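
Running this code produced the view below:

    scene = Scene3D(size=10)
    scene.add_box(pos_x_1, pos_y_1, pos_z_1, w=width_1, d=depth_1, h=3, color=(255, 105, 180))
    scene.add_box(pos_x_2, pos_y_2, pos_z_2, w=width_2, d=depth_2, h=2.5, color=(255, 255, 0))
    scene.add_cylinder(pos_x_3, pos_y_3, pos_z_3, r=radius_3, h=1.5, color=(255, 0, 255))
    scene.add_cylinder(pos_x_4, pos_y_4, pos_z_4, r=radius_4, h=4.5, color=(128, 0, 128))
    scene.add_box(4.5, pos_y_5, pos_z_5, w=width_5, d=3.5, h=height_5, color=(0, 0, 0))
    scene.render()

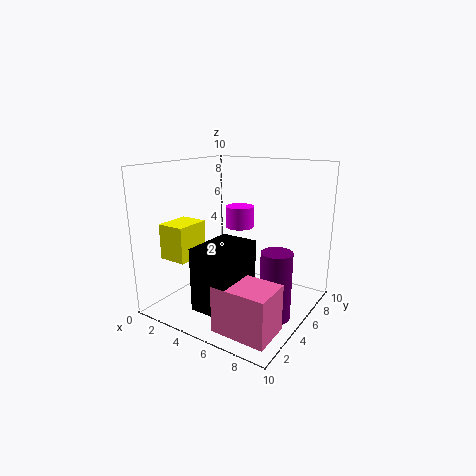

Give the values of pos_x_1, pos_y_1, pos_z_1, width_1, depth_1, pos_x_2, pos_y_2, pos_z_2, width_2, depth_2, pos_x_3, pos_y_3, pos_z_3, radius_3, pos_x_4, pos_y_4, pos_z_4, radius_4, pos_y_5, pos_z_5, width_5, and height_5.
pos_x_1 = 6, pos_y_1 = 0.5, pos_z_1 = 0.5, width_1 = 3.5, depth_1 = 2.5, pos_x_2 = 0.5, pos_y_2 = 2, pos_z_2 = 3.5, width_2 = 2, depth_2 = 2.5, pos_x_3 = 4.5, pos_y_3 = 6, pos_z_3 = 5.5, radius_3 = 1, pos_x_4 = 8.5, pos_y_4 = 4, pos_z_4 = 0.5, radius_4 = 1, pos_y_5 = 0.5, pos_z_5 = 1.5, width_5 = 2.5, height_5 = 4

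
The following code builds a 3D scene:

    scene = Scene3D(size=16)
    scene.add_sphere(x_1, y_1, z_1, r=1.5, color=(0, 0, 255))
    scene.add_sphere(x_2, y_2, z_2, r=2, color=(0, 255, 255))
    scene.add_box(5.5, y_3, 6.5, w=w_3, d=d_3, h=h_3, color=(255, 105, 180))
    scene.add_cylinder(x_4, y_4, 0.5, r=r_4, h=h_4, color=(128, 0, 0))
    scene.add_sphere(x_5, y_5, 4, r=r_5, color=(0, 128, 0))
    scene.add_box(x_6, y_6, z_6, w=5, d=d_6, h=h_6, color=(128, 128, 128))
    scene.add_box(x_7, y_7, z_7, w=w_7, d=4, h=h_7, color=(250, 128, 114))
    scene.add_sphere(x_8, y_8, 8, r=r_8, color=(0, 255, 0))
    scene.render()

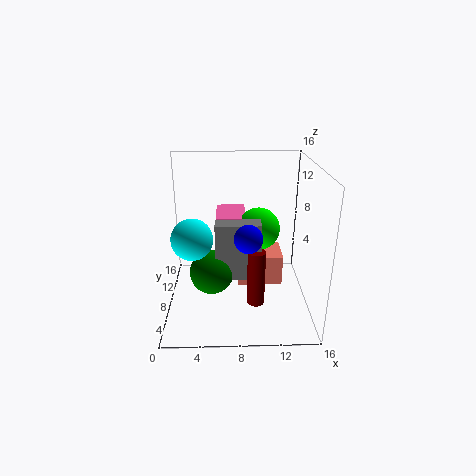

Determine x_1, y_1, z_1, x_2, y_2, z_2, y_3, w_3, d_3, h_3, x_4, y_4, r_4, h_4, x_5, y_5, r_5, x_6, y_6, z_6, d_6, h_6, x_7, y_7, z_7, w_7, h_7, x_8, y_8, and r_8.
x_1 = 9; y_1 = 5.5; z_1 = 9; x_2 = 3.5; y_2 = 3.5; z_2 = 10; y_3 = 10; w_3 = 3.5; d_3 = 5; h_3 = 3; x_4 = 10; y_4 = 6.5; r_4 = 1; h_4 = 6.5; x_5 = 5; y_5 = 7.5; r_5 = 2.5; x_6 = 5.5; y_6 = 6.5; z_6 = 3.5; d_6 = 2; h_6 = 6.5; x_7 = 8; y_7 = 7; z_7 = 2.5; w_7 = 5; h_7 = 3.5; x_8 = 10.5; y_8 = 10.5; r_8 = 2.5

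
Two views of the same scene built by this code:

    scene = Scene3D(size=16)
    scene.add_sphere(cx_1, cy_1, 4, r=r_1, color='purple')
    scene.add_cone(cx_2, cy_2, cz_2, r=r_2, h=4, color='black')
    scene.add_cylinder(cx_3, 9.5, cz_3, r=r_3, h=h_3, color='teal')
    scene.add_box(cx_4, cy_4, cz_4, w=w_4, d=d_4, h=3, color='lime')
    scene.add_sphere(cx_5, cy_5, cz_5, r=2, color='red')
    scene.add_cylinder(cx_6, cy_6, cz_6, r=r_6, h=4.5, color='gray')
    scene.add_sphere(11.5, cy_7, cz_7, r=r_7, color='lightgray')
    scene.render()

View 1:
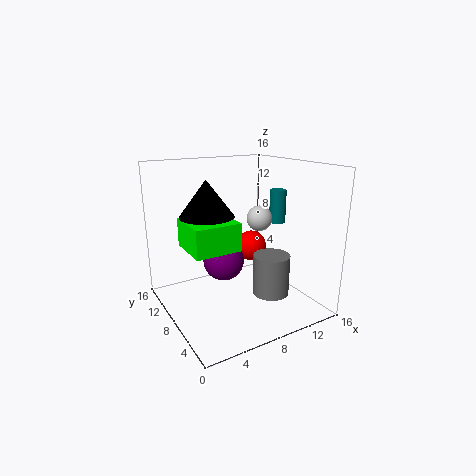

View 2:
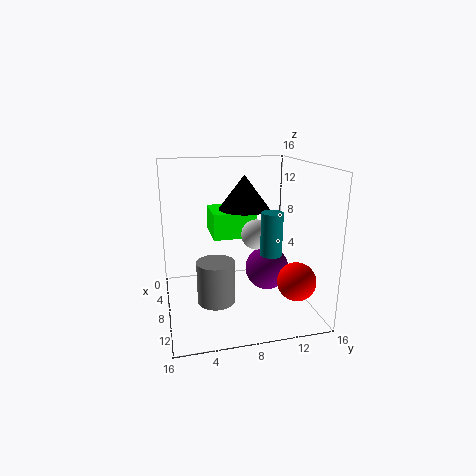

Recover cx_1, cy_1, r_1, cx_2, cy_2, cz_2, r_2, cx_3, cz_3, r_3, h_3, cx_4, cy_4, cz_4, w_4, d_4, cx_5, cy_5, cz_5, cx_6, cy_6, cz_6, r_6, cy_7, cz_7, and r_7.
cx_1 = 8, cy_1 = 11.5, r_1 = 2.5, cx_2 = 5, cy_2 = 9.5, cz_2 = 10.5, r_2 = 3, cx_3 = 14.5, cz_3 = 8.5, r_3 = 1, h_3 = 4, cx_4 = 2, cy_4 = 5.5, cz_4 = 7.5, w_4 = 5, d_4 = 5, cx_5 = 13, cy_5 = 13, cz_5 = 4.5, cx_6 = 10.5, cy_6 = 5, cz_6 = 2, r_6 = 2, cy_7 = 9, cz_7 = 9.5, r_7 = 1.5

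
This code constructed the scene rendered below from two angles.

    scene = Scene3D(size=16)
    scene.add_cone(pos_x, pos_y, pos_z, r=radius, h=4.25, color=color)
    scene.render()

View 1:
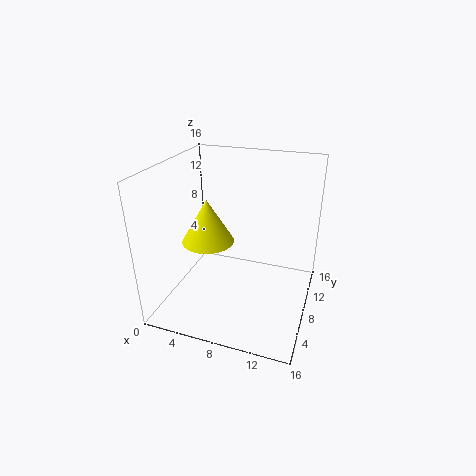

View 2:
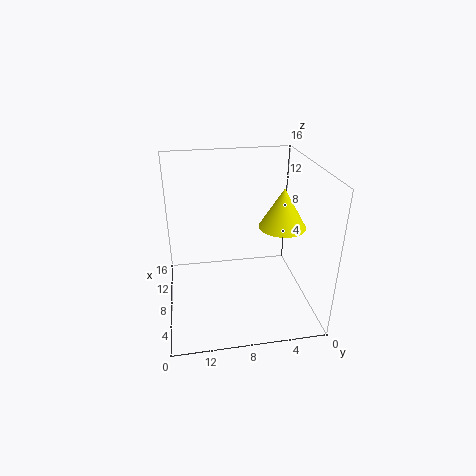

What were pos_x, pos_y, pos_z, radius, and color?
pos_x = 6.5; pos_y = 3.5; pos_z = 9.75; radius = 2.5; color = 'yellow'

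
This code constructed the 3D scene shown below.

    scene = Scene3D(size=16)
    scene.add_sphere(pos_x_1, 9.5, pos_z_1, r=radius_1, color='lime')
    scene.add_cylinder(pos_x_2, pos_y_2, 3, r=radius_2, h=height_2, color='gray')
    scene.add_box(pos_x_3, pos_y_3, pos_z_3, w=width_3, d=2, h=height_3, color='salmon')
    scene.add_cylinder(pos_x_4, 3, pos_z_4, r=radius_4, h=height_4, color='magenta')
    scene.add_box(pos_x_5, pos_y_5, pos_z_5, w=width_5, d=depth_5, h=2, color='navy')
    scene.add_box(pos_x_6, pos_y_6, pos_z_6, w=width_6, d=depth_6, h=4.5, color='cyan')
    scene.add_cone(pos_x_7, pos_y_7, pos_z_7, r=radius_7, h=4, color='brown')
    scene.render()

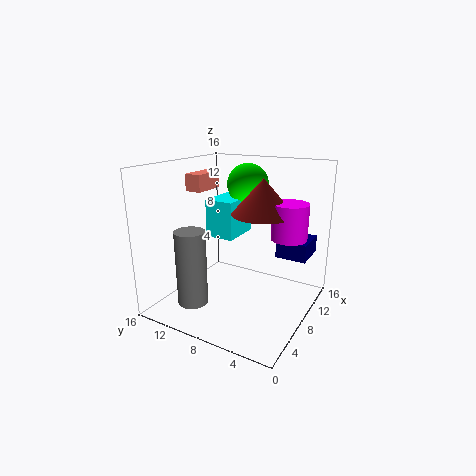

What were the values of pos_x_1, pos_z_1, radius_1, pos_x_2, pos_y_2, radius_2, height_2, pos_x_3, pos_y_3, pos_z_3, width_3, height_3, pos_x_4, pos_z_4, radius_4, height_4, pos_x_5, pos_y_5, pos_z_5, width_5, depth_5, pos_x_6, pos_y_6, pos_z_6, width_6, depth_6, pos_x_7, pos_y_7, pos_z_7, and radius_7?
pos_x_1 = 13; pos_z_1 = 13; radius_1 = 2.5; pos_x_2 = 1.5; pos_y_2 = 9.5; radius_2 = 1.5; height_2 = 7.5; pos_x_3 = 8; pos_y_3 = 13; pos_z_3 = 12.5; width_3 = 4; height_3 = 2; pos_x_4 = 10.5; pos_z_4 = 8; radius_4 = 2; height_4 = 4; pos_x_5 = 10.5; pos_y_5 = 1; pos_z_5 = 5.5; width_5 = 4; depth_5 = 3.5; pos_x_6 = 9; pos_y_6 = 9.5; pos_z_6 = 7; width_6 = 5; depth_6 = 3.5; pos_x_7 = 10; pos_y_7 = 6; pos_z_7 = 10.5; radius_7 = 3.5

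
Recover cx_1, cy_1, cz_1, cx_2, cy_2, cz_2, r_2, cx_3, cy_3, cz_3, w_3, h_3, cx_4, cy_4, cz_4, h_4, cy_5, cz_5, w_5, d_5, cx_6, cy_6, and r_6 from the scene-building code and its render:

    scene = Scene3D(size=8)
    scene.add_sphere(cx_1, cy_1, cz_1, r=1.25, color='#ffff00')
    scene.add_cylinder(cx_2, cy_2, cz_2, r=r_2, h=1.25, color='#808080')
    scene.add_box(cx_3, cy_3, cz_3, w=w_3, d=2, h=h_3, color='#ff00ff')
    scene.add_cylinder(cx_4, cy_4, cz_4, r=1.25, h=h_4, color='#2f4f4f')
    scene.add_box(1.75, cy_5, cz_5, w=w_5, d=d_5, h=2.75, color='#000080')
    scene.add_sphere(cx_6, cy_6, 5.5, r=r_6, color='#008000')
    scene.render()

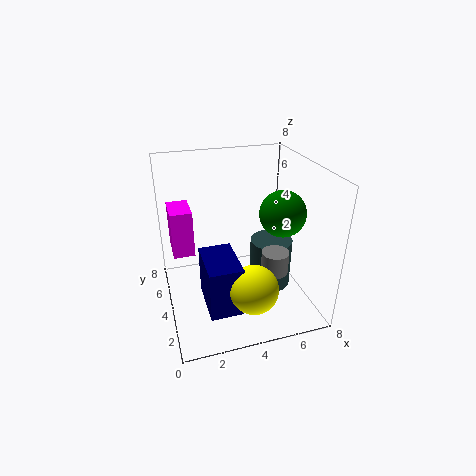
cx_1 = 4
cy_1 = 1.25
cz_1 = 2.5
cx_2 = 5.75
cy_2 = 2.75
cz_2 = 2.25
r_2 = 0.75
cx_3 = 0.5
cy_3 = 5.25
cz_3 = 2.5
w_3 = 1.25
h_3 = 2.75
cx_4 = 6.25
cy_4 = 4.5
cz_4 = 0.25
h_4 = 3
cy_5 = 1.25
cz_5 = 1
w_5 = 1.75
d_5 = 2.75
cx_6 = 6.25
cy_6 = 3.25
r_6 = 1.25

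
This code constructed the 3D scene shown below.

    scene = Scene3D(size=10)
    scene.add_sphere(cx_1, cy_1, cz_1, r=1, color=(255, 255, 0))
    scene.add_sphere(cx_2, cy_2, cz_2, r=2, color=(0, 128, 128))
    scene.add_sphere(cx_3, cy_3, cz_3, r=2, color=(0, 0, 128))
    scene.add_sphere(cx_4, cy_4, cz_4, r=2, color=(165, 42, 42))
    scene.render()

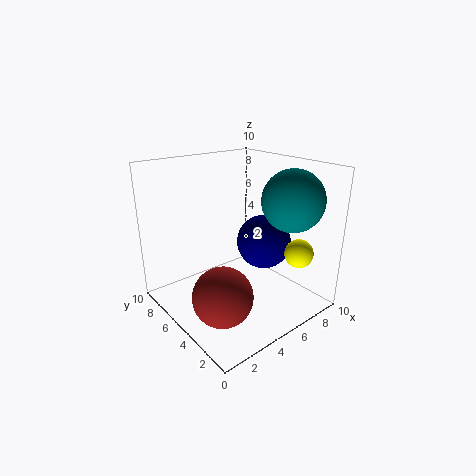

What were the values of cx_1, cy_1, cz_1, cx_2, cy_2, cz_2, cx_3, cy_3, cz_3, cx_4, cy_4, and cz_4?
cx_1 = 8, cy_1 = 2, cz_1 = 4, cx_2 = 7, cy_2 = 2, cz_2 = 8, cx_3 = 7.5, cy_3 = 5, cz_3 = 4, cx_4 = 2.5, cy_4 = 3.5, cz_4 = 2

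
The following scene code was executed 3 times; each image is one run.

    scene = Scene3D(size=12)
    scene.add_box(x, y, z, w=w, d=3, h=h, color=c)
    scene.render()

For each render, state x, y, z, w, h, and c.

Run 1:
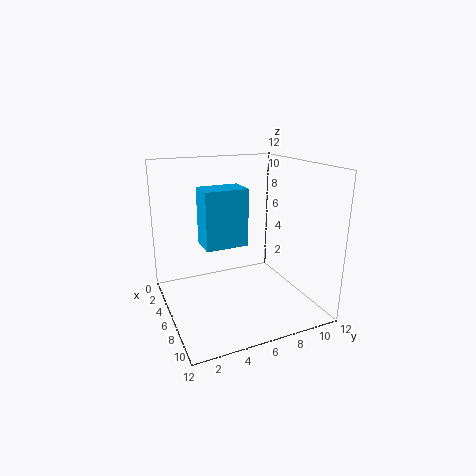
x = 8
y = 2
z = 7
w = 2
h = 4
c = 'deepskyblue'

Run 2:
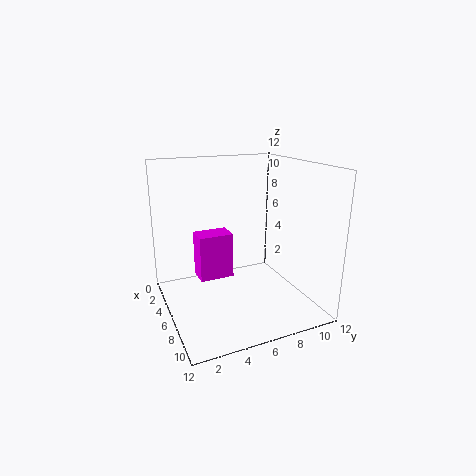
x = 3
y = 3
z = 2
w = 2
h = 4
c = 'magenta'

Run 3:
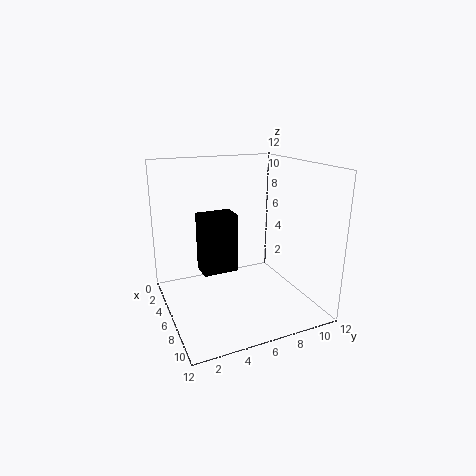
x = 4
y = 3
z = 3
w = 2
h = 5
c = 'black'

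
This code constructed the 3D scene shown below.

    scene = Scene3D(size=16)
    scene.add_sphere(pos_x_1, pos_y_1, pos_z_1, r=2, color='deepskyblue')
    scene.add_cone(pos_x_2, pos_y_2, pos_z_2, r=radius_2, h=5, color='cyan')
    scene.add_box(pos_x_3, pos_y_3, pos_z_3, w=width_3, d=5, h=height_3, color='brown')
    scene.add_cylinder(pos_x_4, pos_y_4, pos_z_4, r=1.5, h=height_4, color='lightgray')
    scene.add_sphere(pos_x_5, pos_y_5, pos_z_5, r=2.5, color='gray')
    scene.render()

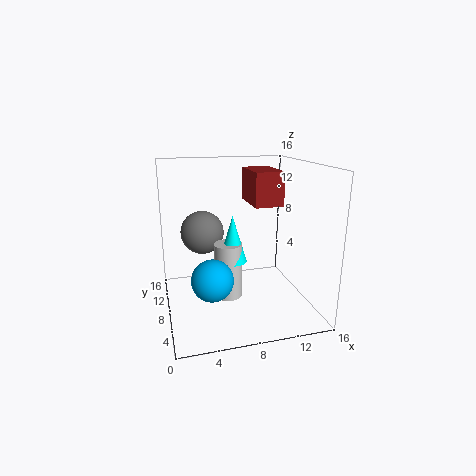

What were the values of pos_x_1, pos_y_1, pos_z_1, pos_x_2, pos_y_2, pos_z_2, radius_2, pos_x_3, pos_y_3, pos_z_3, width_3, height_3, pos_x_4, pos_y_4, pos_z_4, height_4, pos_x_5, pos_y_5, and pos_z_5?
pos_x_1 = 4; pos_y_1 = 2.5; pos_z_1 = 6; pos_x_2 = 7; pos_y_2 = 6.5; pos_z_2 = 6; radius_2 = 1.5; pos_x_3 = 9; pos_y_3 = 5; pos_z_3 = 12; width_3 = 3; height_3 = 3.5; pos_x_4 = 6.5; pos_y_4 = 6.5; pos_z_4 = 2; height_4 = 6; pos_x_5 = 4.5; pos_y_5 = 11; pos_z_5 = 8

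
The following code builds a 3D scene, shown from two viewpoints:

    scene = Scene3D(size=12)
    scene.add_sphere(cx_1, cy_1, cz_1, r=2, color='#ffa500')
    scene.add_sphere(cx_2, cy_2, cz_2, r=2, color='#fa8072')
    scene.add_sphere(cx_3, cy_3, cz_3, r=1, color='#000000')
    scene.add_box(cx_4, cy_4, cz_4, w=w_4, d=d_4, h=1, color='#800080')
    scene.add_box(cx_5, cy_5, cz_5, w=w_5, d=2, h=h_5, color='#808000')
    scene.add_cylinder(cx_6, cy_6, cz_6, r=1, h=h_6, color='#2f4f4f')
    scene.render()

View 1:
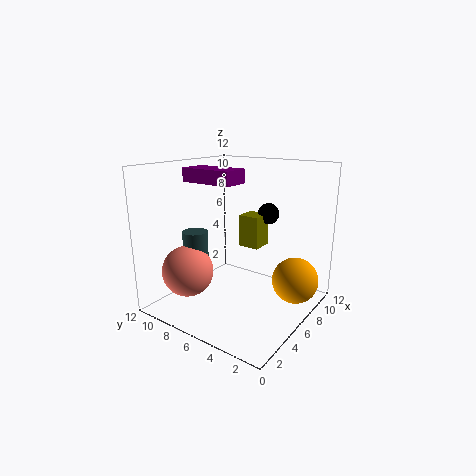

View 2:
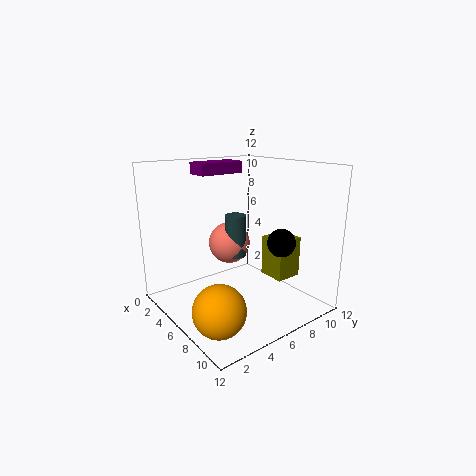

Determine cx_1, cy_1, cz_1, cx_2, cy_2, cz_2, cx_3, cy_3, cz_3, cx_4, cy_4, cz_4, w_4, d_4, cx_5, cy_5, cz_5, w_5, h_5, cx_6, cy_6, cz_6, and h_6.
cx_1 = 9; cy_1 = 2; cz_1 = 2; cx_2 = 2; cy_2 = 8; cz_2 = 4; cx_3 = 11; cy_3 = 6; cz_3 = 7; cx_4 = 2; cy_4 = 4; cz_4 = 11; w_4 = 2; d_4 = 4; cx_5 = 9; cy_5 = 6; cz_5 = 4; w_5 = 2; h_5 = 3; cx_6 = 3; cy_6 = 8; cz_6 = 3; h_6 = 4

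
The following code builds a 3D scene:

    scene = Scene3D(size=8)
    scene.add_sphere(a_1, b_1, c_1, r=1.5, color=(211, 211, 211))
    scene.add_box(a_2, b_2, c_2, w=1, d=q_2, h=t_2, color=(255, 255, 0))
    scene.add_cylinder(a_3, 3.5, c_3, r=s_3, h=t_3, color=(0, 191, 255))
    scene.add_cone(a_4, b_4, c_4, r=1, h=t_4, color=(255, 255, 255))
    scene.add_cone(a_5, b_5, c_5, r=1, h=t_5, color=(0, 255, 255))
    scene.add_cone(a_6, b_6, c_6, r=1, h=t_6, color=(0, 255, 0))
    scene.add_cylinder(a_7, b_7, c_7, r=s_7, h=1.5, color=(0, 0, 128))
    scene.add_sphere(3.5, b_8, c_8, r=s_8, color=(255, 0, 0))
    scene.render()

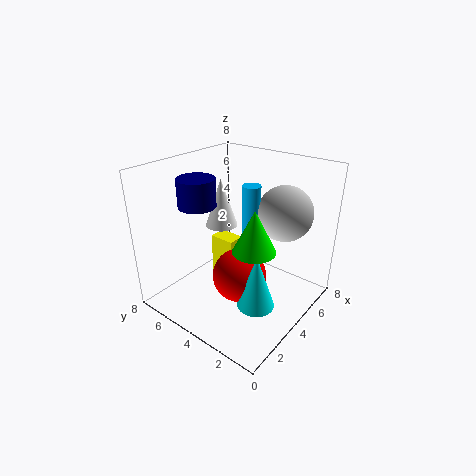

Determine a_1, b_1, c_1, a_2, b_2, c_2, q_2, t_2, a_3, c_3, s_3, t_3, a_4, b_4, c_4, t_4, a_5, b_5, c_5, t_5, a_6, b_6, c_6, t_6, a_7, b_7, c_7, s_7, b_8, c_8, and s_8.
a_1 = 5.5; b_1 = 2; c_1 = 5.5; a_2 = 4; b_2 = 4.5; c_2 = 0.5; q_2 = 1.5; t_2 = 3; a_3 = 4.5; c_3 = 4; s_3 = 0.5; t_3 = 3; a_4 = 5.5; b_4 = 6.5; c_4 = 3.5; t_4 = 3; a_5 = 3; b_5 = 2; c_5 = 1; t_5 = 3; a_6 = 2; b_6 = 1.5; c_6 = 5; t_6 = 2; a_7 = 2.5; b_7 = 5.5; c_7 = 6; s_7 = 1; b_8 = 3.5; c_8 = 2; s_8 = 1.5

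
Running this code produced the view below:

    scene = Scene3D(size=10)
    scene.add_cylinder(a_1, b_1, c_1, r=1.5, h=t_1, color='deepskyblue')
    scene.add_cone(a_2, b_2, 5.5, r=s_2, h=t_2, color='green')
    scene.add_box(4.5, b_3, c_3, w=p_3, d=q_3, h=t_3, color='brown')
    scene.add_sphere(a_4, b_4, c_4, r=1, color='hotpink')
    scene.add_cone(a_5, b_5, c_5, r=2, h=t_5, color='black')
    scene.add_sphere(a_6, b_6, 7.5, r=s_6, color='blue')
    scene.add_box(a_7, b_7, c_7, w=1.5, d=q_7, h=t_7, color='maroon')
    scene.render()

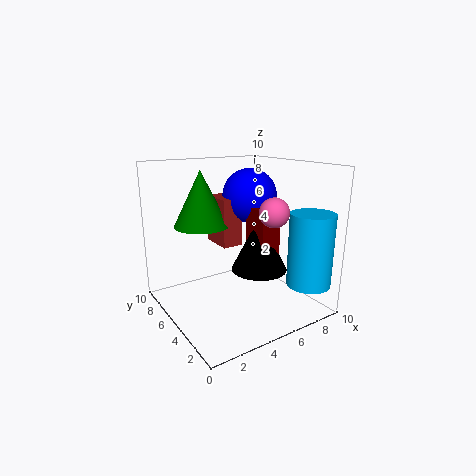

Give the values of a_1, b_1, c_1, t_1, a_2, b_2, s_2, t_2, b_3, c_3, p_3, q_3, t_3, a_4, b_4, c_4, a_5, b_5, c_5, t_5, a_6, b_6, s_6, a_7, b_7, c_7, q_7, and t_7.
a_1 = 8.5, b_1 = 1.5, c_1 = 2, t_1 = 5, a_2 = 3.5, b_2 = 7.5, s_2 = 2, t_2 = 4, b_3 = 6, c_3 = 4, p_3 = 1.5, q_3 = 2.5, t_3 = 3.5, a_4 = 6.5, b_4 = 3, c_4 = 7, a_5 = 6.5, b_5 = 4.5, c_5 = 2.5, t_5 = 4, a_6 = 7, b_6 = 6.5, s_6 = 2, a_7 = 6, b_7 = 3.5, c_7 = 3.5, q_7 = 2, t_7 = 3.5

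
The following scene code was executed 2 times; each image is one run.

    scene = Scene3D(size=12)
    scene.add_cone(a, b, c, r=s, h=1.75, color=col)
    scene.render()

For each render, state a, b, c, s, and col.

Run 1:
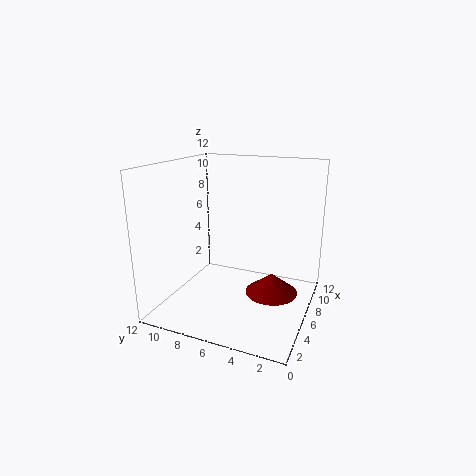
a = 7; b = 3.25; c = 1; s = 2.25; col = 'maroon'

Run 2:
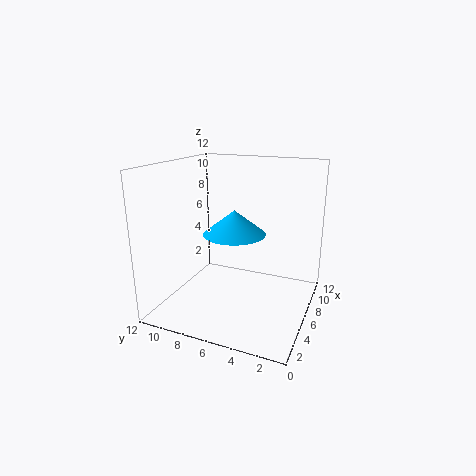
a = 3; b = 5; c = 7.5; s = 2.25; col = 'deepskyblue'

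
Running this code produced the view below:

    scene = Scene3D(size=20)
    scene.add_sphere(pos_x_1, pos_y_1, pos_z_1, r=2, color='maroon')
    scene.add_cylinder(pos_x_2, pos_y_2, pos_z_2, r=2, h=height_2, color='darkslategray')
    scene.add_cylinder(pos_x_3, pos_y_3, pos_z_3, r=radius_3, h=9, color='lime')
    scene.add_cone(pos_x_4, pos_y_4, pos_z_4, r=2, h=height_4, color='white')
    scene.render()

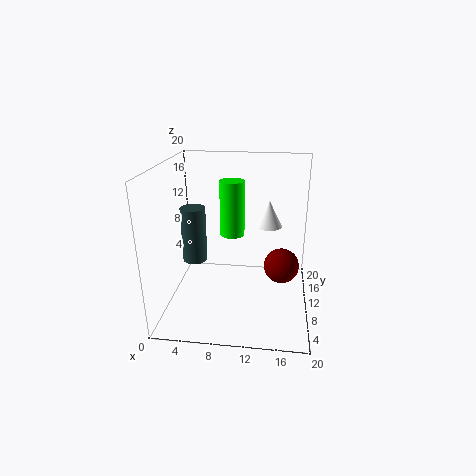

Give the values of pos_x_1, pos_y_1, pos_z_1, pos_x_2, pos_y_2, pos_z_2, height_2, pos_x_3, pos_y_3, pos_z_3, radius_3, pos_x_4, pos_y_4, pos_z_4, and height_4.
pos_x_1 = 16
pos_y_1 = 3
pos_z_1 = 10
pos_x_2 = 2
pos_y_2 = 16
pos_z_2 = 3
height_2 = 9
pos_x_3 = 8
pos_y_3 = 18
pos_z_3 = 7
radius_3 = 2
pos_x_4 = 14
pos_y_4 = 15
pos_z_4 = 10
height_4 = 4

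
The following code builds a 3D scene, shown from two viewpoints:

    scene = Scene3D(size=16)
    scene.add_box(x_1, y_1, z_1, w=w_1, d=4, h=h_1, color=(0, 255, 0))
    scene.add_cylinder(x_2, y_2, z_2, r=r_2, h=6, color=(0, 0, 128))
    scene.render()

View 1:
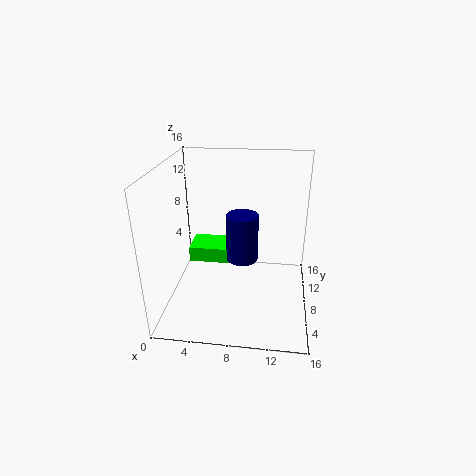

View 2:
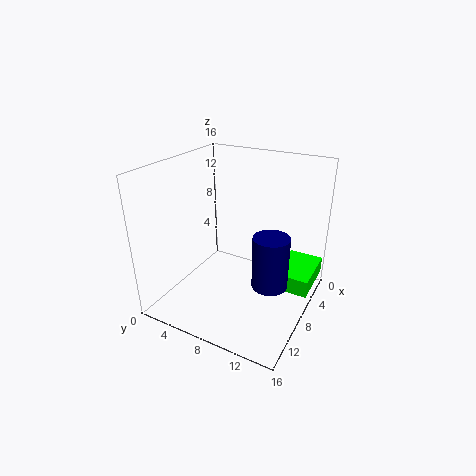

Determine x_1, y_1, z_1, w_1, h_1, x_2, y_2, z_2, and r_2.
x_1 = 1; y_1 = 12; z_1 = 2; w_1 = 6; h_1 = 2; x_2 = 8; y_2 = 12; z_2 = 3; r_2 = 2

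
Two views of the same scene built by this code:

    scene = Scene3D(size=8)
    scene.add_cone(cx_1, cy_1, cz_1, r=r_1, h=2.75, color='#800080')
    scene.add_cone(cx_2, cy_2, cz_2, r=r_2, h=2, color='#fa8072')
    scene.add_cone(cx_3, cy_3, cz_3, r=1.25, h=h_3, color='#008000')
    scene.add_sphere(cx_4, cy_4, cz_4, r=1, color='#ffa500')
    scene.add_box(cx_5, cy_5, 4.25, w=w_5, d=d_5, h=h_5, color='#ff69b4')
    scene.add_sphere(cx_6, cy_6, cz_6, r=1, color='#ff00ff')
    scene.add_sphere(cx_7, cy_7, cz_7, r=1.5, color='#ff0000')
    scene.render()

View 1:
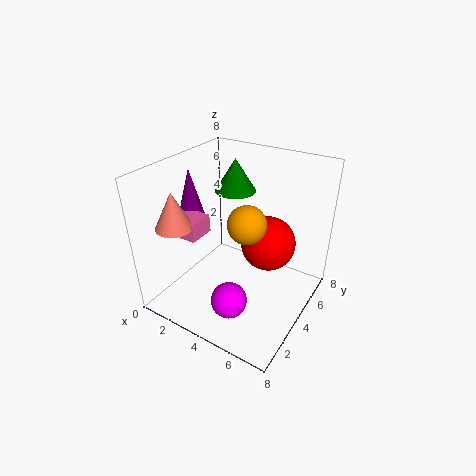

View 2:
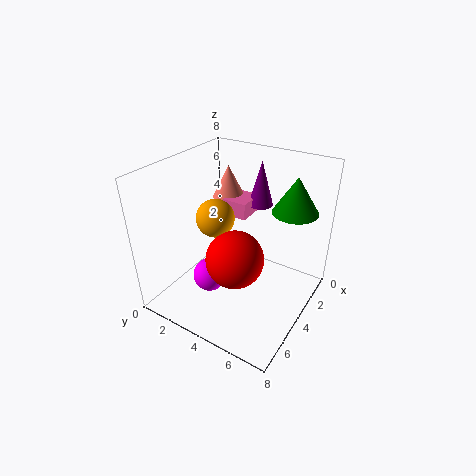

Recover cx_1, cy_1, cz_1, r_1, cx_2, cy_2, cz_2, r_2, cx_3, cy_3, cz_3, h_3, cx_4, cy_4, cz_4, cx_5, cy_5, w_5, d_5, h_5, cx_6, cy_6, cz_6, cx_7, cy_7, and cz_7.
cx_1 = 1; cy_1 = 3.75; cz_1 = 4.75; r_1 = 0.75; cx_2 = 1.5; cy_2 = 1.75; cz_2 = 5; r_2 = 1; cx_3 = 2.25; cy_3 = 6.5; cz_3 = 5.5; h_3 = 2; cx_4 = 5; cy_4 = 3.25; cz_4 = 5.5; cx_5 = 0.75; cy_5 = 2; w_5 = 1.75; d_5 = 1.5; h_5 = 1; cx_6 = 4.5; cy_6 = 2.25; cz_6 = 1; cx_7 = 5.5; cy_7 = 4.75; cz_7 = 3.75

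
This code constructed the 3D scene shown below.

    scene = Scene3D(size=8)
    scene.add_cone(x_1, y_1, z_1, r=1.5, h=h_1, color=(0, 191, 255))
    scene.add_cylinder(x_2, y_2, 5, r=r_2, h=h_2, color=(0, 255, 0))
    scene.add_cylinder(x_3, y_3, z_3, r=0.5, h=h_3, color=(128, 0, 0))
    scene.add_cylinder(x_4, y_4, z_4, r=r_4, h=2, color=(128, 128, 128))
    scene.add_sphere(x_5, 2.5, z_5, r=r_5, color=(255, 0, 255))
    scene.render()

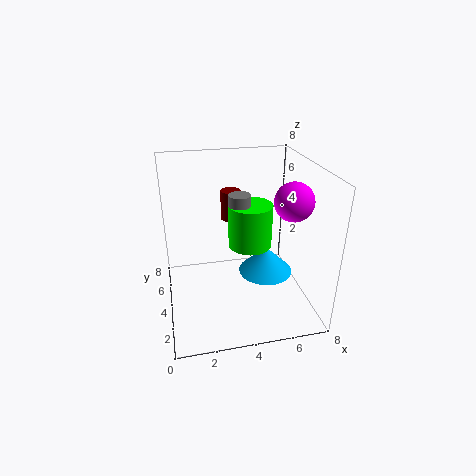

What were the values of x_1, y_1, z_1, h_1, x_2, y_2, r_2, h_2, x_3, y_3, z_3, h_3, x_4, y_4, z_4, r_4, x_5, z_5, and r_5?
x_1 = 5.5
y_1 = 3.5
z_1 = 2
h_1 = 1.5
x_2 = 4
y_2 = 1.5
r_2 = 1
h_2 = 2
x_3 = 3.5
y_3 = 3.5
z_3 = 5.5
h_3 = 1.5
x_4 = 3.5
y_4 = 1.5
z_4 = 5.5
r_4 = 0.5
x_5 = 6.5
z_5 = 6.5
r_5 = 1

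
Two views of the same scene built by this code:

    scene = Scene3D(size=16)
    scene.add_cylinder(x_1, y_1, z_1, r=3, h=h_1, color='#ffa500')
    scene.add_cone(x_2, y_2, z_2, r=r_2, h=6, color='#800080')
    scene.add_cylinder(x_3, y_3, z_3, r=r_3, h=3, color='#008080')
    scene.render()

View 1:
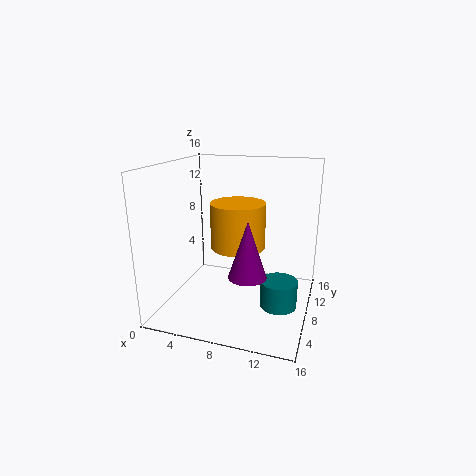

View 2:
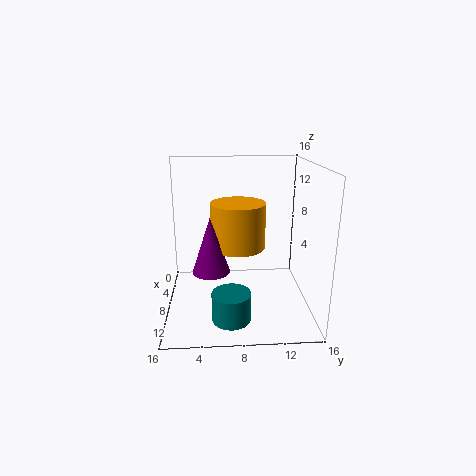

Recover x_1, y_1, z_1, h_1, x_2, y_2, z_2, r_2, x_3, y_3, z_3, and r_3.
x_1 = 8, y_1 = 8, z_1 = 7, h_1 = 5, x_2 = 10, y_2 = 5, z_2 = 5, r_2 = 2, x_3 = 13, y_3 = 7, z_3 = 1, r_3 = 2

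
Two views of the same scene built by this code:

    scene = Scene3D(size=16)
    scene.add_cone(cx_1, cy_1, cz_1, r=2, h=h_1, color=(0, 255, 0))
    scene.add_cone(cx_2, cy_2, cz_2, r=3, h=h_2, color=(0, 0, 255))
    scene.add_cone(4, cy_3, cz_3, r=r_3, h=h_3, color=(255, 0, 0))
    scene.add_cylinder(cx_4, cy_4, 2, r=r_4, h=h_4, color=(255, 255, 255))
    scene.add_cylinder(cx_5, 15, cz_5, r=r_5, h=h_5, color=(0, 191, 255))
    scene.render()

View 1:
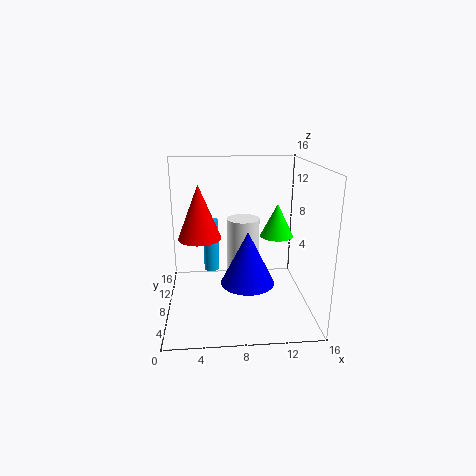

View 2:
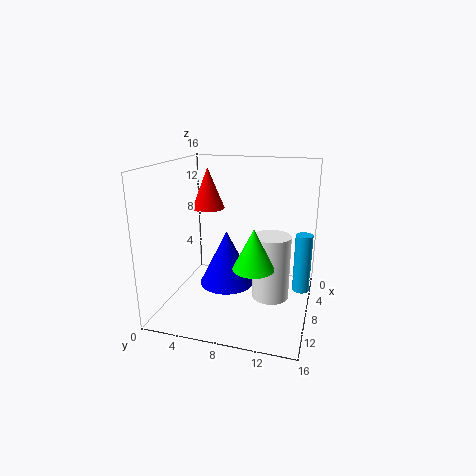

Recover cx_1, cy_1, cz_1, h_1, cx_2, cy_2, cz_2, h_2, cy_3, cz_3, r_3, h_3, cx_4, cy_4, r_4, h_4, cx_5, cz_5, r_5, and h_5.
cx_1 = 13, cy_1 = 11, cz_1 = 7, h_1 = 4, cx_2 = 9, cy_2 = 7, cz_2 = 3, h_2 = 6, cy_3 = 3, cz_3 = 10, r_3 = 2, h_3 = 5, cx_4 = 9, cy_4 = 12, r_4 = 2, h_4 = 7, cx_5 = 5, cz_5 = 1, r_5 = 1, h_5 = 7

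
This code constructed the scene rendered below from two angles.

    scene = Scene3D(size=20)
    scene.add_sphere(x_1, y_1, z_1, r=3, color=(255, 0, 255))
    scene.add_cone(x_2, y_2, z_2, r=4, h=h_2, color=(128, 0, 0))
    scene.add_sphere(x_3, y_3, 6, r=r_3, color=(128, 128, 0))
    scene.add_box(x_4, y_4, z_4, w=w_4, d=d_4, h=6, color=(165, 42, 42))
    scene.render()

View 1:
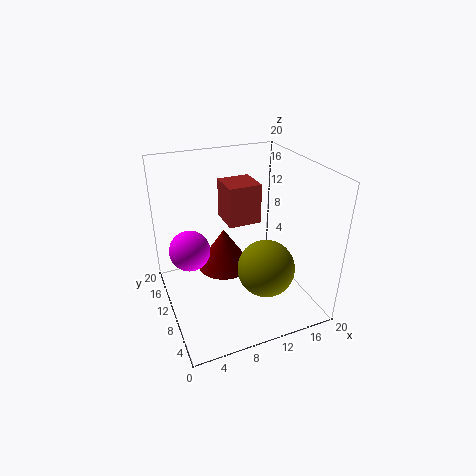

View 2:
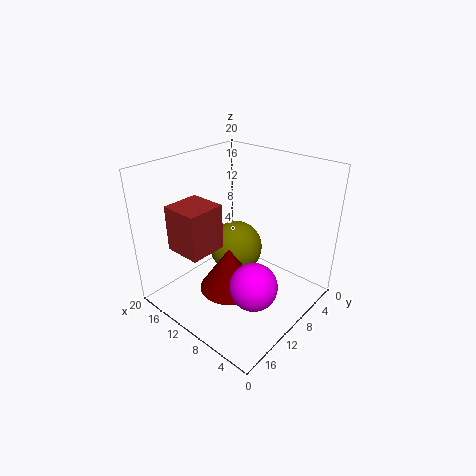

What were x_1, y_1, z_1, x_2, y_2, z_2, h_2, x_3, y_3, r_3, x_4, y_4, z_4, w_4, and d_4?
x_1 = 4; y_1 = 14; z_1 = 7; x_2 = 9; y_2 = 13; z_2 = 4; h_2 = 6; x_3 = 13; y_3 = 7; r_3 = 4; x_4 = 10; y_4 = 13; z_4 = 10; w_4 = 5; d_4 = 5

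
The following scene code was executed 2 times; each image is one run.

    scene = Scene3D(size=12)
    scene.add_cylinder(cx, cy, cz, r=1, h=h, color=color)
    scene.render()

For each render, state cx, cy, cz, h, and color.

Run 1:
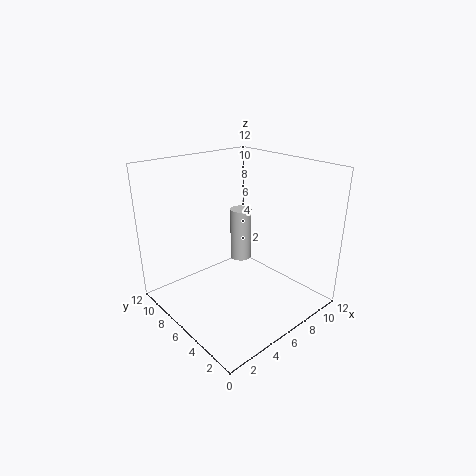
cx = 9, cy = 9, cz = 2, h = 5, color = 'lightgray'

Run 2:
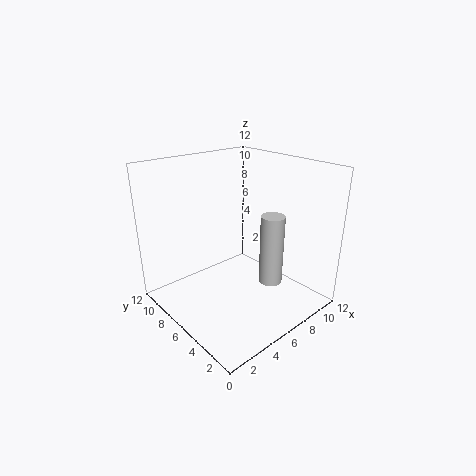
cx = 8, cy = 4, cz = 2, h = 6, color = 'lightgray'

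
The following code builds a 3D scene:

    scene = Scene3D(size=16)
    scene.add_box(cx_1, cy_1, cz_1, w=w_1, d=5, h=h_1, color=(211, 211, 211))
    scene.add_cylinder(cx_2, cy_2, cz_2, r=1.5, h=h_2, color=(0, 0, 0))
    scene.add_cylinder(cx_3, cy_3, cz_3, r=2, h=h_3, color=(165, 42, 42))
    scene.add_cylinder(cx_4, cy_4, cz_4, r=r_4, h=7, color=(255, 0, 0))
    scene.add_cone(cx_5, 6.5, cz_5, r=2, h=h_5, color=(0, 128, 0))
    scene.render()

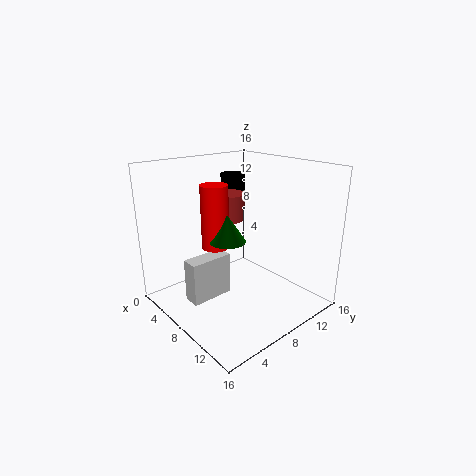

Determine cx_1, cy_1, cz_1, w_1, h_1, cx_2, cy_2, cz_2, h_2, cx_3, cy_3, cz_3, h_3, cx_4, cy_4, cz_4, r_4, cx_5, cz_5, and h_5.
cx_1 = 4.5
cy_1 = 3
cz_1 = 0.5
w_1 = 2
h_1 = 5
cx_2 = 3
cy_2 = 11.5
cz_2 = 10.5
h_2 = 3.5
cx_3 = 5.5
cy_3 = 8.5
cz_3 = 9.5
h_3 = 3
cx_4 = 6.5
cy_4 = 6
cz_4 = 7
r_4 = 1.5
cx_5 = 8
cz_5 = 8
h_5 = 3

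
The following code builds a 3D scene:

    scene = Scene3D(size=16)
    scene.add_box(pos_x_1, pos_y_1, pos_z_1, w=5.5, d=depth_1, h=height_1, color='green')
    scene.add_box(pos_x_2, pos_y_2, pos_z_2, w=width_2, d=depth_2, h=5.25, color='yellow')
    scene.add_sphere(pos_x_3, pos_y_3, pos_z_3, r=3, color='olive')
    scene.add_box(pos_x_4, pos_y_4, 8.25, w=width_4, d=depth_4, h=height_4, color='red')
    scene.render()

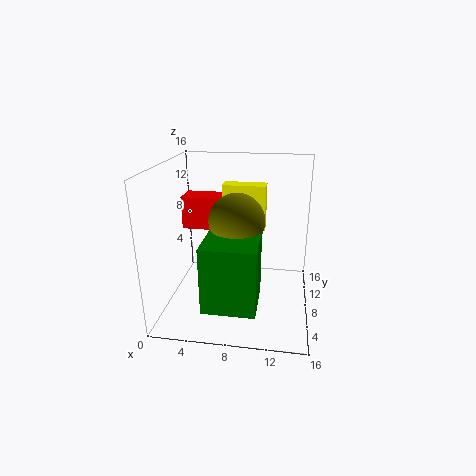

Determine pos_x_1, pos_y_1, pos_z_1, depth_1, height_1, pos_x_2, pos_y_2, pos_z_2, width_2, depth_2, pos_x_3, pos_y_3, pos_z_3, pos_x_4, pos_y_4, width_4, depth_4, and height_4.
pos_x_1 = 5.25, pos_y_1 = 1.25, pos_z_1 = 2.5, depth_1 = 5.5, height_1 = 7, pos_x_2 = 5.75, pos_y_2 = 10.5, pos_z_2 = 8, width_2 = 5, depth_2 = 2, pos_x_3 = 8, pos_y_3 = 7.25, pos_z_3 = 10.25, pos_x_4 = 1.25, pos_y_4 = 9.25, width_4 = 4.5, depth_4 = 3, height_4 = 3.75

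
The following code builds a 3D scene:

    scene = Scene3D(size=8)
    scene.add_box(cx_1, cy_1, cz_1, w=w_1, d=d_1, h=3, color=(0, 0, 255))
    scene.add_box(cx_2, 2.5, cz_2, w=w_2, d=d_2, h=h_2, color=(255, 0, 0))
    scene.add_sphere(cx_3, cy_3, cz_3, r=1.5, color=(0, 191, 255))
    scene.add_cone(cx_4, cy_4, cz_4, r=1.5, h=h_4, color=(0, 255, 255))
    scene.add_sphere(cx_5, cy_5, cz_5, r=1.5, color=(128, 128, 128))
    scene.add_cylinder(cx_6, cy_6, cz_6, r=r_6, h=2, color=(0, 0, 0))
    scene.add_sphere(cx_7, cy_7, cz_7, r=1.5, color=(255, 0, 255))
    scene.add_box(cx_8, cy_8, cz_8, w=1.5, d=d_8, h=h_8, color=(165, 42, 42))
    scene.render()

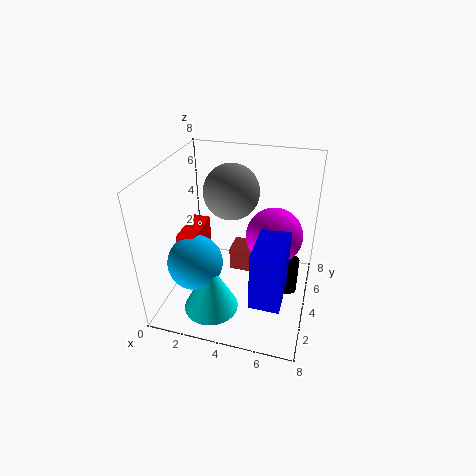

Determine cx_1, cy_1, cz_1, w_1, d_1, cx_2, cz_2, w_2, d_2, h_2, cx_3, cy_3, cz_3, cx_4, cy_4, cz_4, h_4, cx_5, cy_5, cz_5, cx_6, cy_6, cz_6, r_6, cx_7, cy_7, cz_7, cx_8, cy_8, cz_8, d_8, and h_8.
cx_1 = 5.5, cy_1 = 0.5, cz_1 = 2.5, w_1 = 1.5, d_1 = 2.5, cx_2 = 1, cz_2 = 3, w_2 = 1, d_2 = 2.5, h_2 = 1.5, cx_3 = 2, cy_3 = 2.5, cz_3 = 3, cx_4 = 3, cy_4 = 2, cz_4 = 0.5, h_4 = 3, cx_5 = 3.5, cy_5 = 4.5, cz_5 = 6.5, cx_6 = 7, cy_6 = 3.5, cz_6 = 1.5, r_6 = 0.5, cx_7 = 6, cy_7 = 4, cz_7 = 4.5, cx_8 = 3, cy_8 = 5.5, cz_8 = 0.5, d_8 = 1.5, h_8 = 1.5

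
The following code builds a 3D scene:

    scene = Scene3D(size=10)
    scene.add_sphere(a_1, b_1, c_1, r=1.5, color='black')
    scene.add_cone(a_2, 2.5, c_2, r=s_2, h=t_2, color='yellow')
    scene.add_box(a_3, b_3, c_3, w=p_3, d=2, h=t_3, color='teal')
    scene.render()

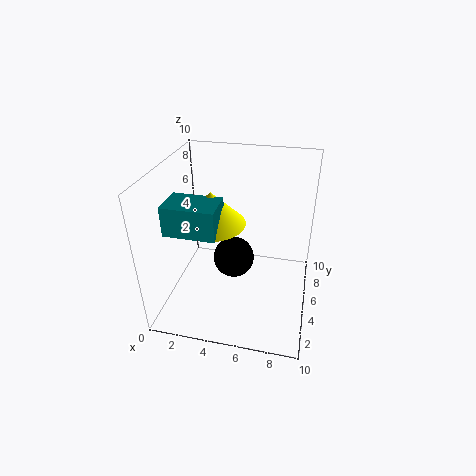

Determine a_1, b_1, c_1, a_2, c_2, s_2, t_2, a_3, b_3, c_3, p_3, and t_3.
a_1 = 4.5, b_1 = 5.75, c_1 = 2.75, a_2 = 4, c_2 = 7.5, s_2 = 2, t_2 = 2, a_3 = 1.75, b_3 = 0.5, c_3 = 7.5, p_3 = 3, t_3 = 1.75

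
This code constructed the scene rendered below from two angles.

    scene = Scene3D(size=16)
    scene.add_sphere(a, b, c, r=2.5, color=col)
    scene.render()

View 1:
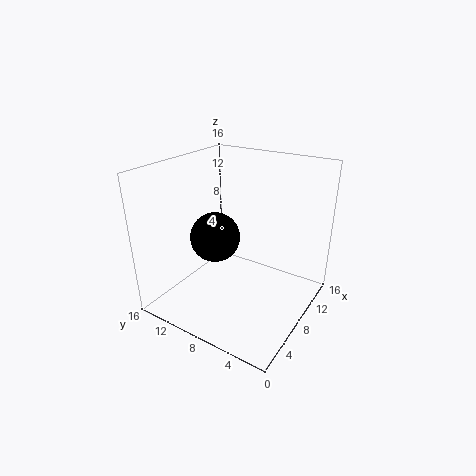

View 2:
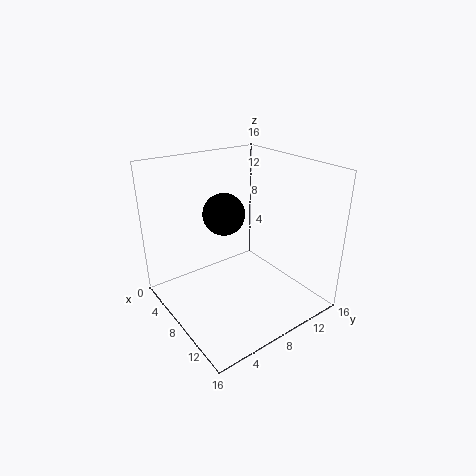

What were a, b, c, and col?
a = 4.5
b = 8.5
c = 9.5
col = 'black'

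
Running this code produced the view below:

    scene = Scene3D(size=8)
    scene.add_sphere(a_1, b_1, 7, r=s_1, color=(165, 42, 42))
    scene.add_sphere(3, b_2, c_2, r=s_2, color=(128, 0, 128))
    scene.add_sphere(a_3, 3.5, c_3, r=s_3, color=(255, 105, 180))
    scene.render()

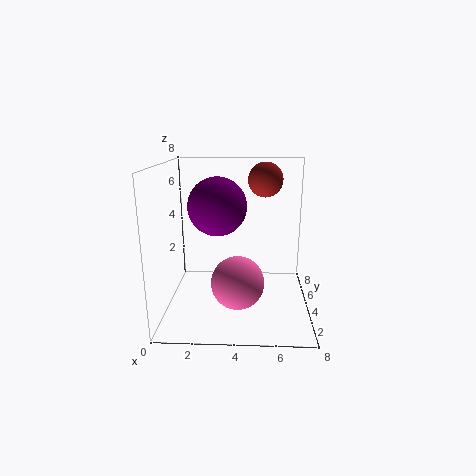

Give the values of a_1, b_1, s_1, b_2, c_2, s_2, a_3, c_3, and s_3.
a_1 = 5.5; b_1 = 5.5; s_1 = 1; b_2 = 3; c_2 = 6; s_2 = 1.5; a_3 = 4; c_3 = 1.5; s_3 = 1.5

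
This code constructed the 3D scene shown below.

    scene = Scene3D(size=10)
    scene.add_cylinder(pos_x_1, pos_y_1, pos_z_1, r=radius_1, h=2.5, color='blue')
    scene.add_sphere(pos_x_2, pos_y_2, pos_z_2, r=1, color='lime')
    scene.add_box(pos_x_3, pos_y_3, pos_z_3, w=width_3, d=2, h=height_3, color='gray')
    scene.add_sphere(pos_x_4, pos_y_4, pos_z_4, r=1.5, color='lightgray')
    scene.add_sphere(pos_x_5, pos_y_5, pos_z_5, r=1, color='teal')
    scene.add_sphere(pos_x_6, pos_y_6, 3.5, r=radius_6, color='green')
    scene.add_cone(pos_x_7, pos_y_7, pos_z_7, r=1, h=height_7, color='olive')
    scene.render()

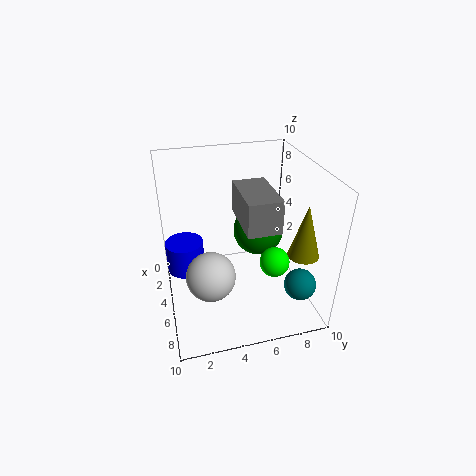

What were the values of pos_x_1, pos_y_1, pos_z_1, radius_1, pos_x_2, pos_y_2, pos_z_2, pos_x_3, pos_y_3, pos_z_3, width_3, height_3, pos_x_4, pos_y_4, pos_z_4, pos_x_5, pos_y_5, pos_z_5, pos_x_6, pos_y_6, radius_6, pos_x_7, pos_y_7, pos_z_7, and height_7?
pos_x_1 = 1.5; pos_y_1 = 1.5; pos_z_1 = 0.5; radius_1 = 1.5; pos_x_2 = 7; pos_y_2 = 7; pos_z_2 = 4; pos_x_3 = 5.5; pos_y_3 = 4.5; pos_z_3 = 7.5; width_3 = 3.5; height_3 = 2; pos_x_4 = 8; pos_y_4 = 2.5; pos_z_4 = 4.5; pos_x_5 = 9; pos_y_5 = 8; pos_z_5 = 3.5; pos_x_6 = 2; pos_y_6 = 7.5; radius_6 = 2; pos_x_7 = 8; pos_y_7 = 8.5; pos_z_7 = 5; height_7 = 3.5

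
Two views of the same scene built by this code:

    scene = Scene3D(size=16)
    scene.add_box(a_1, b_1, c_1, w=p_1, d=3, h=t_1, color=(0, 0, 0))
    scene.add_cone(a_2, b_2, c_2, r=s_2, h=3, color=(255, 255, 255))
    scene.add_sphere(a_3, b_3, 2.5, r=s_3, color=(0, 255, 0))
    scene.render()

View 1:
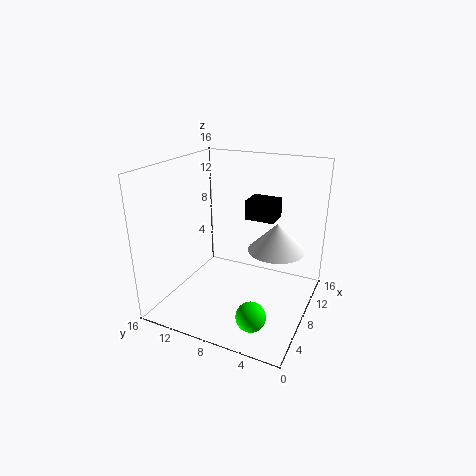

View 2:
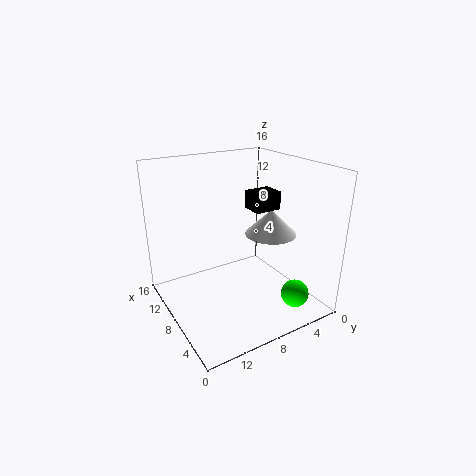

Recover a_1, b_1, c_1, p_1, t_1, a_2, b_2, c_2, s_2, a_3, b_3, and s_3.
a_1 = 6.5, b_1 = 3.5, c_1 = 11, p_1 = 2.5, t_1 = 2, a_2 = 8, b_2 = 3.5, c_2 = 7.5, s_2 = 3, a_3 = 2.5, b_3 = 4, s_3 = 1.5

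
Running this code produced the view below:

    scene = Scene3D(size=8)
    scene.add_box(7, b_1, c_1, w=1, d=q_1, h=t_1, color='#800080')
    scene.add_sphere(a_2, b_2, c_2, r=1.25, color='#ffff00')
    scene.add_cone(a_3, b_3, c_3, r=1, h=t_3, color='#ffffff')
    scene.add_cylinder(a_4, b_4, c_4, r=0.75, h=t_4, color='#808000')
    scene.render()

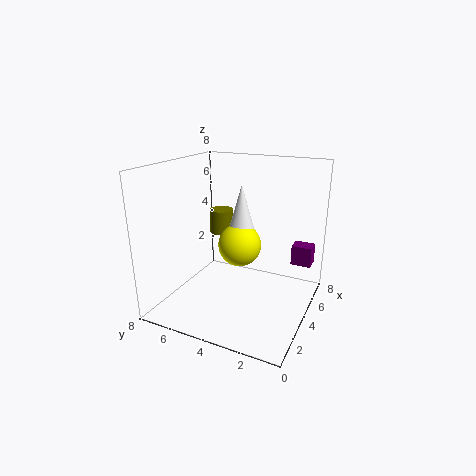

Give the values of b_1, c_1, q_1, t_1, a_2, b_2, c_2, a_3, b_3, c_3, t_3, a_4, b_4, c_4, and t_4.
b_1 = 0.5, c_1 = 1.5, q_1 = 1.25, t_1 = 1.25, a_2 = 4.75, b_2 = 4.25, c_2 = 3.25, a_3 = 5, b_3 = 4.25, c_3 = 3.25, t_3 = 3.5, a_4 = 6.25, b_4 = 6.25, c_4 = 3.25, t_4 = 1.5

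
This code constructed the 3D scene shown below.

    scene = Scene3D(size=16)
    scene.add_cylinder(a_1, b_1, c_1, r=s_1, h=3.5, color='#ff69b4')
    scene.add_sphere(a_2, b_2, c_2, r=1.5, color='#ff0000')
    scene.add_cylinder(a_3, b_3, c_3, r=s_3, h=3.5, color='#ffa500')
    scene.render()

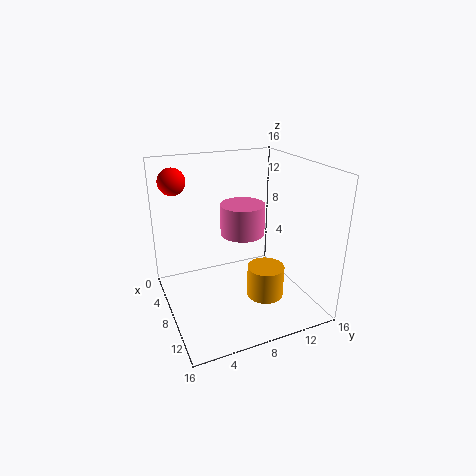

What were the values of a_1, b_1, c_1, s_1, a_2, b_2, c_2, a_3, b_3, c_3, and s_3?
a_1 = 7
b_1 = 9
c_1 = 8
s_1 = 2.5
a_2 = 4
b_2 = 2
c_2 = 14
a_3 = 11
b_3 = 10
c_3 = 2
s_3 = 2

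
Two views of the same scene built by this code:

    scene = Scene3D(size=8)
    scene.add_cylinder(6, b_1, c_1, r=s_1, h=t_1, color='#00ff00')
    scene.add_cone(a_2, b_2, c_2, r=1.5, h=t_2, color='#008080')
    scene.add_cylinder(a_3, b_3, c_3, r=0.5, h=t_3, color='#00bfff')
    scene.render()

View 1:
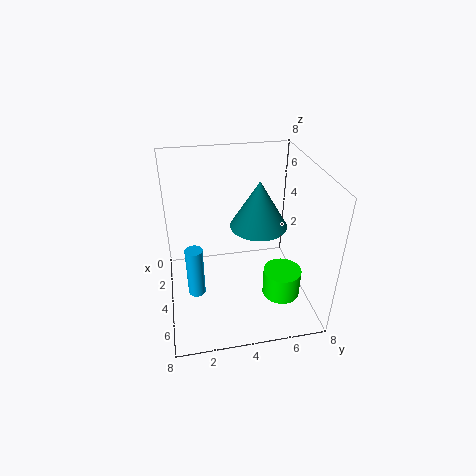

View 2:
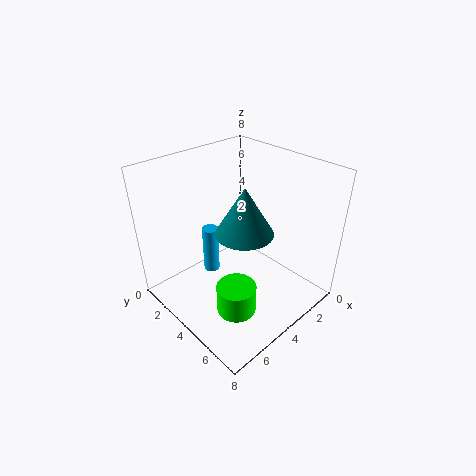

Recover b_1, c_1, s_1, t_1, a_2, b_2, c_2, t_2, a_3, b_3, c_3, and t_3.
b_1 = 6; c_1 = 1.5; s_1 = 1; t_1 = 1.5; a_2 = 4.5; b_2 = 5; c_2 = 5; t_2 = 2.5; a_3 = 4; b_3 = 1.5; c_3 = 0.5; t_3 = 3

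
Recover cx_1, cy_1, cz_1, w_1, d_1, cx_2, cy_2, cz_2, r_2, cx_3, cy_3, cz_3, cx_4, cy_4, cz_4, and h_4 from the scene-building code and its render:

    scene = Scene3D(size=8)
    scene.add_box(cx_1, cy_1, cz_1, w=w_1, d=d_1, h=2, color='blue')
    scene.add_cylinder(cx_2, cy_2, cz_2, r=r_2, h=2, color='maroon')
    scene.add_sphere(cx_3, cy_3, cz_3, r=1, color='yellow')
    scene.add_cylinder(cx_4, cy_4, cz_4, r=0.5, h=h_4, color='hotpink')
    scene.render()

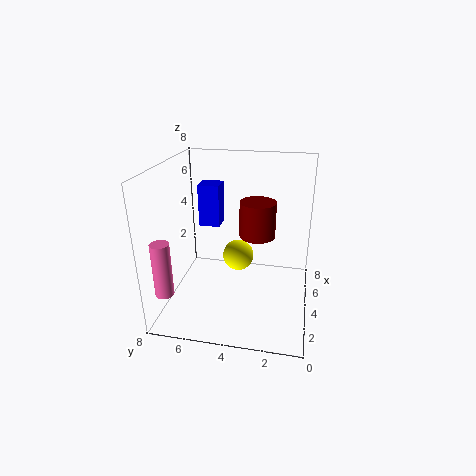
cx_1 = 2, cy_1 = 4.5, cz_1 = 5.5, w_1 = 1, d_1 = 1, cx_2 = 4.5, cy_2 = 3, cz_2 = 4, r_2 = 1, cx_3 = 6.5, cy_3 = 4.5, cz_3 = 1.5, cx_4 = 1.5, cy_4 = 7.5, cz_4 = 1.5, h_4 = 3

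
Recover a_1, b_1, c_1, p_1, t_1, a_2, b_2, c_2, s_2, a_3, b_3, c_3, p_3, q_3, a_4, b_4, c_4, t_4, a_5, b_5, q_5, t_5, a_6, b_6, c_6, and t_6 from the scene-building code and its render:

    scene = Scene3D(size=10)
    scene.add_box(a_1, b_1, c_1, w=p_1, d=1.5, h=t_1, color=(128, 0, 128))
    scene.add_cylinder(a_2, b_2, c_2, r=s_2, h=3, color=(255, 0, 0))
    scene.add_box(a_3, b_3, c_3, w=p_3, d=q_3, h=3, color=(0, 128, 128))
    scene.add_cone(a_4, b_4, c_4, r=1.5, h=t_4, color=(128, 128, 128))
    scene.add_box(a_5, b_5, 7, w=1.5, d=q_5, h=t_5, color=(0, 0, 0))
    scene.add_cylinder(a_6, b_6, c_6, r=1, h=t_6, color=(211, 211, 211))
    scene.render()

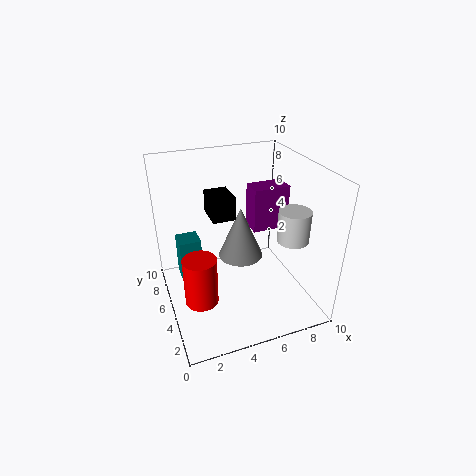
a_1 = 6, b_1 = 4.5, c_1 = 5.5, p_1 = 2.5, t_1 = 3, a_2 = 1.5, b_2 = 2, c_2 = 3, s_2 = 1, a_3 = 1, b_3 = 5.5, c_3 = 2, p_3 = 1.5, q_3 = 1.5, a_4 = 5, b_4 = 4.5, c_4 = 4, t_4 = 3.5, a_5 = 3, b_5 = 4, q_5 = 2, t_5 = 1.5, a_6 = 7.5, b_6 = 2, c_6 = 6, t_6 = 2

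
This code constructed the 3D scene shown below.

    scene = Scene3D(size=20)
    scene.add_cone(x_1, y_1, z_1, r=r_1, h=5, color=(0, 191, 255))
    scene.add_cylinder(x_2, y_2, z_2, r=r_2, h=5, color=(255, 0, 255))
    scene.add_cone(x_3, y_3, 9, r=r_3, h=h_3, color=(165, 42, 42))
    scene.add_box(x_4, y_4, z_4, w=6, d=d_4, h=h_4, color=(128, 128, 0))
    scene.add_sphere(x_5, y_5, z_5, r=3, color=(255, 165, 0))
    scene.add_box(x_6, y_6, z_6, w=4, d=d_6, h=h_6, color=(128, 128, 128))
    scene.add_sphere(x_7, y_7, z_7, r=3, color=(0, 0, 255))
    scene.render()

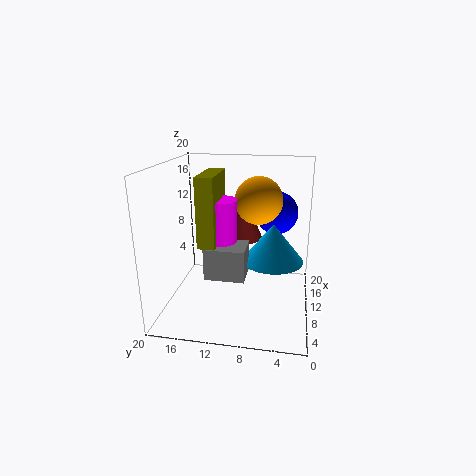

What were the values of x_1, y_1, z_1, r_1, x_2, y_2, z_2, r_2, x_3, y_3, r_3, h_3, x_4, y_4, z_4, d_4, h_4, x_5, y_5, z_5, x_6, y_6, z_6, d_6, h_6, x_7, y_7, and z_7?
x_1 = 8, y_1 = 5, z_1 = 8, r_1 = 4, x_2 = 4, y_2 = 11, z_2 = 12, r_2 = 2, x_3 = 13, y_3 = 10, r_3 = 3, h_3 = 7, x_4 = 1, y_4 = 11, z_4 = 12, d_4 = 2, h_4 = 8, x_5 = 8, y_5 = 7, z_5 = 16, x_6 = 3, y_6 = 8, z_6 = 7, d_6 = 5, h_6 = 4, x_7 = 13, y_7 = 5, z_7 = 13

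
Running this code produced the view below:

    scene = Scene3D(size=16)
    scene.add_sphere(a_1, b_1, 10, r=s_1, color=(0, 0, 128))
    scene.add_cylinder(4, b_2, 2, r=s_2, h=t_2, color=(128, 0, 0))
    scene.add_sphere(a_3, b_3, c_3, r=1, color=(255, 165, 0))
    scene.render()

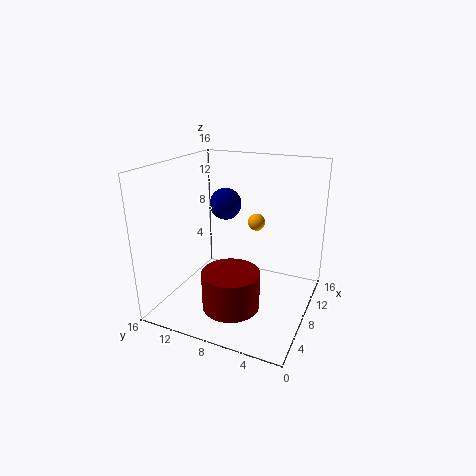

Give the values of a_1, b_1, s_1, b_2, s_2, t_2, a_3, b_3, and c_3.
a_1 = 13, b_1 = 12, s_1 = 2, b_2 = 7, s_2 = 3, t_2 = 4, a_3 = 11, b_3 = 7, c_3 = 9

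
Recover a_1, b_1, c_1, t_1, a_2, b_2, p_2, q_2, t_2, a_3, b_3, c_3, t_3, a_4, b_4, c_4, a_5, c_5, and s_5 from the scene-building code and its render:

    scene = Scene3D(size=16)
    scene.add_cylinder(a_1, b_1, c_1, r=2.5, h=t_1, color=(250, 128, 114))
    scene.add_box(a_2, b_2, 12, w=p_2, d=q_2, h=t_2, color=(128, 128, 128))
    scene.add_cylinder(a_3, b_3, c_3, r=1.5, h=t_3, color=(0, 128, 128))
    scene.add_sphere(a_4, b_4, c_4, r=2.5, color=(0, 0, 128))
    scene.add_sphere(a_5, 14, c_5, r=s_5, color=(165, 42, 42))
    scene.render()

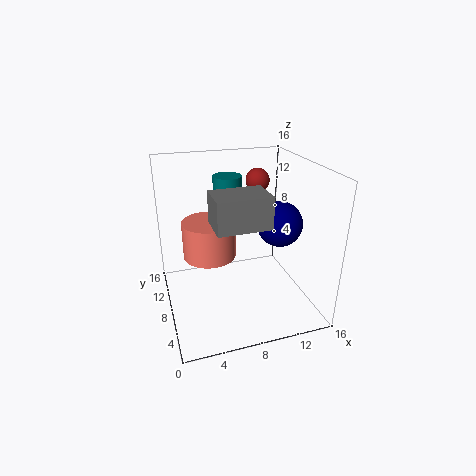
a_1 = 4; b_1 = 4.5; c_1 = 8.5; t_1 = 3.5; a_2 = 4; b_2 = 1; p_2 = 5; q_2 = 3.5; t_2 = 3; a_3 = 7; b_3 = 8.5; c_3 = 11; t_3 = 4; a_4 = 12.5; b_4 = 7; c_4 = 9.5; a_5 = 12.5; c_5 = 12.5; s_5 = 1.5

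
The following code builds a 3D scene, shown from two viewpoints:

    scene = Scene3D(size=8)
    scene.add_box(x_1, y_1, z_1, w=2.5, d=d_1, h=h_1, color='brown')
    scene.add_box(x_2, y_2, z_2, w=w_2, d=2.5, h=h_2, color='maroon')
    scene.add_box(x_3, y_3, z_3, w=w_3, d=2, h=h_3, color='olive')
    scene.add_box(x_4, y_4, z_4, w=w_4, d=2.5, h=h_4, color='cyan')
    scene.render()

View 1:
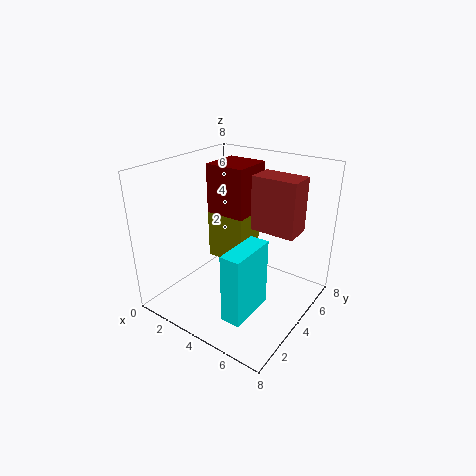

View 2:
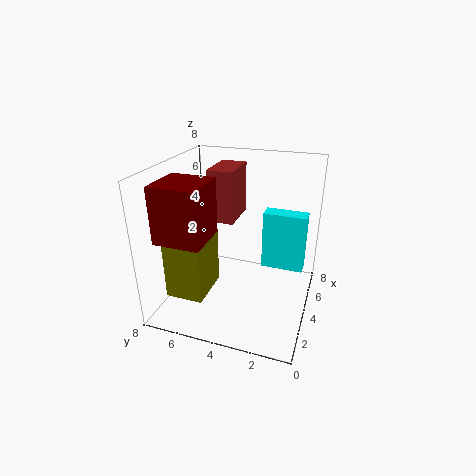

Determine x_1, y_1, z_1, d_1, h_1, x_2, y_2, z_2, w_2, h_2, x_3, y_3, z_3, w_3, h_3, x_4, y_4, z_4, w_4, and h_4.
x_1 = 4.5
y_1 = 4.5
z_1 = 4.5
d_1 = 1.5
h_1 = 3
x_2 = 1
y_2 = 5
z_2 = 4.5
w_2 = 2.5
h_2 = 3
x_3 = 1
y_3 = 5
z_3 = 1.5
w_3 = 2.5
h_3 = 3.5
x_4 = 5.5
y_4 = 0.5
z_4 = 1.5
w_4 = 1
h_4 = 3.5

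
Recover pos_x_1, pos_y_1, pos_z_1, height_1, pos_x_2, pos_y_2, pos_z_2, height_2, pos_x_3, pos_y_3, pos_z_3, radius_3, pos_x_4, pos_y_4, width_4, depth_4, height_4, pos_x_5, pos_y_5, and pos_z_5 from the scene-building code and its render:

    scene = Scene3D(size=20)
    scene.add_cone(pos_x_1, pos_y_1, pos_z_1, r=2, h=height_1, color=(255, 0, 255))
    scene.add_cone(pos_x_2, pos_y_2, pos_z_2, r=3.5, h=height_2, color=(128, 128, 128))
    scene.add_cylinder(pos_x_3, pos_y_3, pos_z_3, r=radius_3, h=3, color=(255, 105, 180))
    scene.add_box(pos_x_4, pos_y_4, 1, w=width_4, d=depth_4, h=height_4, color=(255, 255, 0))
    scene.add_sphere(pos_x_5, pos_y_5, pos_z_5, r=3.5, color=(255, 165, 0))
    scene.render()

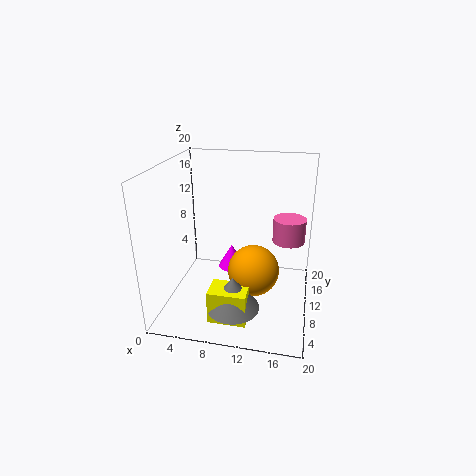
pos_x_1 = 8.5, pos_y_1 = 12.5, pos_z_1 = 4, height_1 = 3.5, pos_x_2 = 10.5, pos_y_2 = 4.5, pos_z_2 = 2.5, height_2 = 4.5, pos_x_3 = 17, pos_y_3 = 7.5, pos_z_3 = 11.5, radius_3 = 2, pos_x_4 = 7.5, pos_y_4 = 2.5, width_4 = 5, depth_4 = 3.5, height_4 = 4.5, pos_x_5 = 12.5, pos_y_5 = 8.5, pos_z_5 = 6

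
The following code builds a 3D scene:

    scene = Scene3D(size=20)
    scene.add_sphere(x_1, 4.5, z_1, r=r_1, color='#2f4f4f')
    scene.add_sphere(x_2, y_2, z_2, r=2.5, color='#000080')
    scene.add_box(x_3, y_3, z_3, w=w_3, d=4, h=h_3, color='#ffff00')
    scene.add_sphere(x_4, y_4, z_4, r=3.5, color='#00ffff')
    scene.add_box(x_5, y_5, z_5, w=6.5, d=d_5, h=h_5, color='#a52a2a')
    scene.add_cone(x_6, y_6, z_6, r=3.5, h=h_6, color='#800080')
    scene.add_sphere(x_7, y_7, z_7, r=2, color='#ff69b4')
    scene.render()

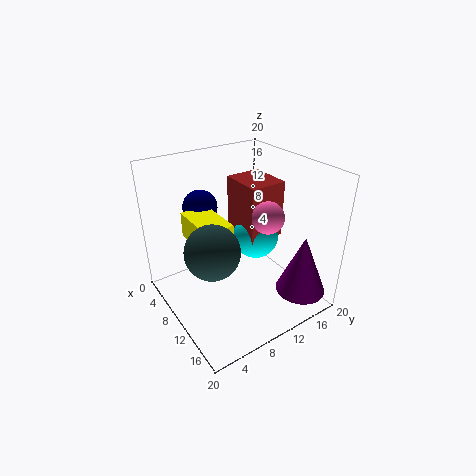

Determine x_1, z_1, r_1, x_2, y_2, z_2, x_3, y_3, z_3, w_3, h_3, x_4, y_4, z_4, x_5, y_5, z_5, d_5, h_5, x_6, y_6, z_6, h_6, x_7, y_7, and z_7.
x_1 = 12.5, z_1 = 11, r_1 = 3.5, x_2 = 4, y_2 = 7.5, z_2 = 13, x_3 = 5, y_3 = 4, z_3 = 10, w_3 = 7, h_3 = 3.5, x_4 = 7.5, y_4 = 15, z_4 = 7.5, x_5 = 3.5, y_5 = 12.5, z_5 = 8, d_5 = 5.5, h_5 = 8.5, x_6 = 16.5, y_6 = 16.5, z_6 = 2.5, h_6 = 8.5, x_7 = 15, y_7 = 11, z_7 = 15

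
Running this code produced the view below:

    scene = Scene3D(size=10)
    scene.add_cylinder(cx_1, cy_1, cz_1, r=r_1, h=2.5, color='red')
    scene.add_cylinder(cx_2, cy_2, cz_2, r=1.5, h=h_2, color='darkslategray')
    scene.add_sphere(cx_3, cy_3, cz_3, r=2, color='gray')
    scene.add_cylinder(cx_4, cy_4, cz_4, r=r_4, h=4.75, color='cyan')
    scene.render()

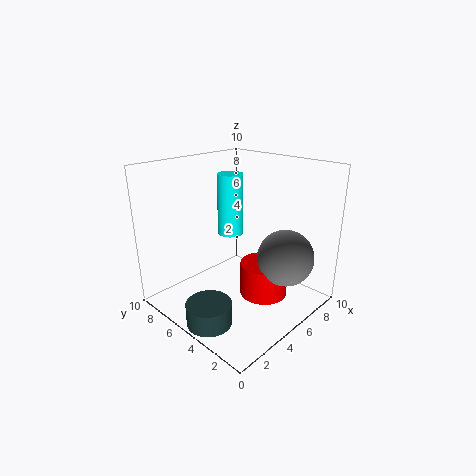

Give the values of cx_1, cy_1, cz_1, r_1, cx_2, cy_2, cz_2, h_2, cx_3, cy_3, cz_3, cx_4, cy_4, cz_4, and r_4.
cx_1 = 6.75, cy_1 = 4, cz_1 = 0.25, r_1 = 1.75, cx_2 = 1.5, cy_2 = 4.25, cz_2 = 0.25, h_2 = 1.5, cx_3 = 7.25, cy_3 = 2.5, cz_3 = 3.5, cx_4 = 7, cy_4 = 7.75, cz_4 = 4, r_4 = 1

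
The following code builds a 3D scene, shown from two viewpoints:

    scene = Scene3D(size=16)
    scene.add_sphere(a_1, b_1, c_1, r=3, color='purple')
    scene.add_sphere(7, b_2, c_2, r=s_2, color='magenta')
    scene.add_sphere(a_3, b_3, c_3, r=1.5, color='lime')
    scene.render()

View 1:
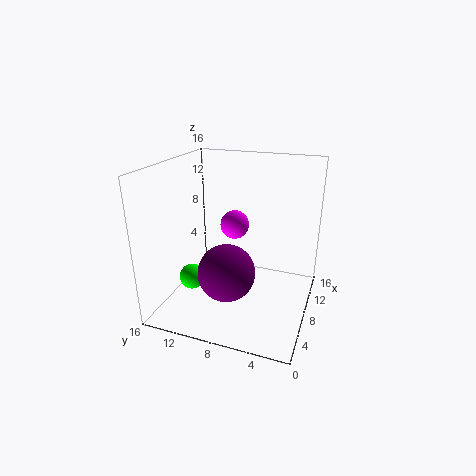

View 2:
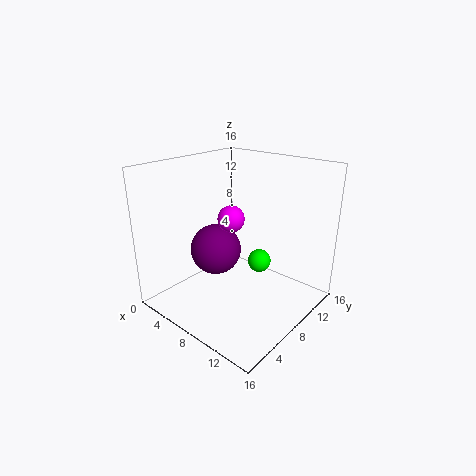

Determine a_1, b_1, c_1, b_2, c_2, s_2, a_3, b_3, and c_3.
a_1 = 4.5; b_1 = 8; c_1 = 5.5; b_2 = 8; c_2 = 10; s_2 = 1.5; a_3 = 7; b_3 = 13.5; c_3 = 2.5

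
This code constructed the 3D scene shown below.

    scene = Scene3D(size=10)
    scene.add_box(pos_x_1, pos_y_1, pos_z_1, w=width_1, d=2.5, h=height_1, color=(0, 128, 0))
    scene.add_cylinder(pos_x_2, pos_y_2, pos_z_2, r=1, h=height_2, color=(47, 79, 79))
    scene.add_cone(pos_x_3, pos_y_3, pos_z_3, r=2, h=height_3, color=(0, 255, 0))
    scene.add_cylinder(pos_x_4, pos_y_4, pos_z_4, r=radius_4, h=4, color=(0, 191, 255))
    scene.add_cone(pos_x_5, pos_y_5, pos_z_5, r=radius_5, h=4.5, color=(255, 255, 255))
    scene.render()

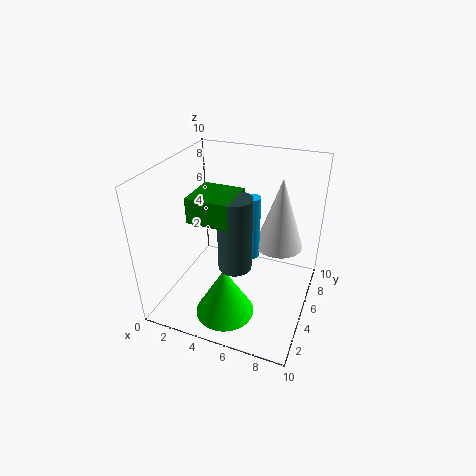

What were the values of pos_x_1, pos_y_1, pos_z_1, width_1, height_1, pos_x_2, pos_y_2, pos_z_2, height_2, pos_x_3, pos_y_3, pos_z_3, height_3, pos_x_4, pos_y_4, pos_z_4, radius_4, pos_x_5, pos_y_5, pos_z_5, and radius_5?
pos_x_1 = 3.5; pos_y_1 = 1; pos_z_1 = 8; width_1 = 2.5; height_1 = 1.5; pos_x_2 = 6; pos_y_2 = 2; pos_z_2 = 5; height_2 = 4.5; pos_x_3 = 5; pos_y_3 = 2.5; pos_z_3 = 0.5; height_3 = 3.5; pos_x_4 = 6.5; pos_y_4 = 3.5; pos_z_4 = 5; radius_4 = 0.5; pos_x_5 = 8; pos_y_5 = 4.5; pos_z_5 = 5.5; radius_5 = 1.5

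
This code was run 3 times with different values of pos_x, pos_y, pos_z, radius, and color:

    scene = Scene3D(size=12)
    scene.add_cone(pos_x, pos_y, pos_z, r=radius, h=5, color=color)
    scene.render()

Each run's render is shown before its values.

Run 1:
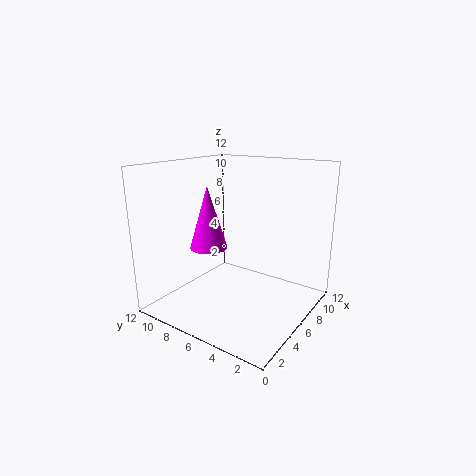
pos_x = 4
pos_y = 7.5
pos_z = 5.5
radius = 1.5
color = 'magenta'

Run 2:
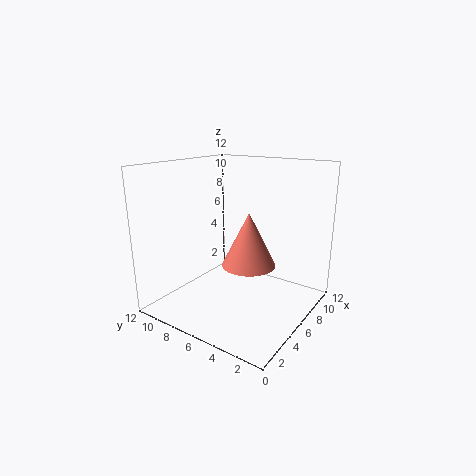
pos_x = 8.5
pos_y = 6.5
pos_z = 2.5
radius = 2.5
color = 'salmon'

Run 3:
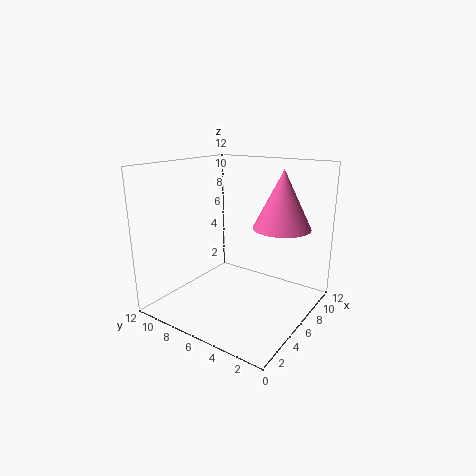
pos_x = 9
pos_y = 3.5
pos_z = 6.5
radius = 2.5
color = 'hotpink'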